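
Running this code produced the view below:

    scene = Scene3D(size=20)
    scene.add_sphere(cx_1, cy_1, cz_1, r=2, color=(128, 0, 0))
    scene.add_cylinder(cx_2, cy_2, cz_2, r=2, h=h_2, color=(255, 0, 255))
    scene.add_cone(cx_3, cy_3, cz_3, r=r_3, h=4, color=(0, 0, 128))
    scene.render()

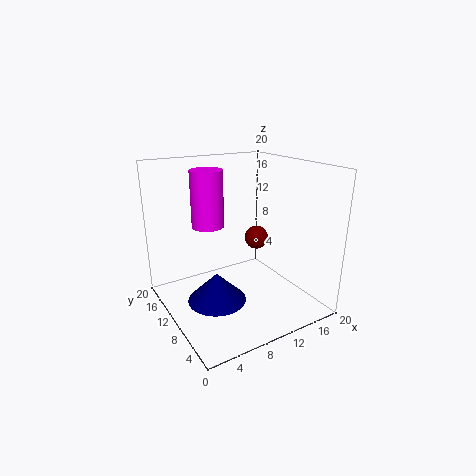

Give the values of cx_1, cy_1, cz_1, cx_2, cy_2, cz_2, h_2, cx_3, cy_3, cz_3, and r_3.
cx_1 = 18; cy_1 = 17; cz_1 = 6; cx_2 = 5; cy_2 = 9; cz_2 = 13; h_2 = 7; cx_3 = 6; cy_3 = 9; cz_3 = 2; r_3 = 4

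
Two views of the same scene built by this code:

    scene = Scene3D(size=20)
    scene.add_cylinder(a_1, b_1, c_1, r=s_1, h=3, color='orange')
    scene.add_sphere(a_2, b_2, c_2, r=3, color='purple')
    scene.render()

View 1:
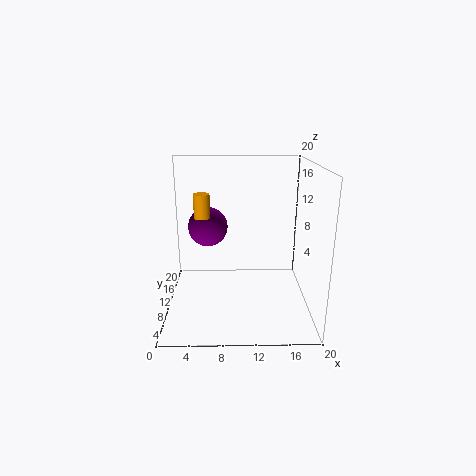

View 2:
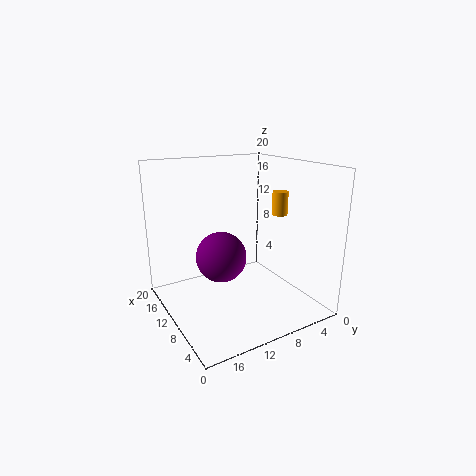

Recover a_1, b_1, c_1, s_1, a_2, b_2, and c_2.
a_1 = 5.5, b_1 = 6.5, c_1 = 14, s_1 = 1, a_2 = 5.5, b_2 = 15, c_2 = 10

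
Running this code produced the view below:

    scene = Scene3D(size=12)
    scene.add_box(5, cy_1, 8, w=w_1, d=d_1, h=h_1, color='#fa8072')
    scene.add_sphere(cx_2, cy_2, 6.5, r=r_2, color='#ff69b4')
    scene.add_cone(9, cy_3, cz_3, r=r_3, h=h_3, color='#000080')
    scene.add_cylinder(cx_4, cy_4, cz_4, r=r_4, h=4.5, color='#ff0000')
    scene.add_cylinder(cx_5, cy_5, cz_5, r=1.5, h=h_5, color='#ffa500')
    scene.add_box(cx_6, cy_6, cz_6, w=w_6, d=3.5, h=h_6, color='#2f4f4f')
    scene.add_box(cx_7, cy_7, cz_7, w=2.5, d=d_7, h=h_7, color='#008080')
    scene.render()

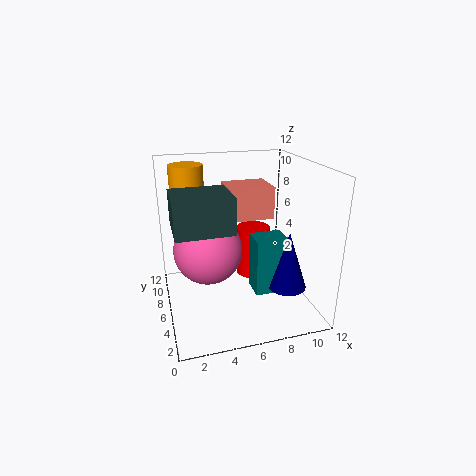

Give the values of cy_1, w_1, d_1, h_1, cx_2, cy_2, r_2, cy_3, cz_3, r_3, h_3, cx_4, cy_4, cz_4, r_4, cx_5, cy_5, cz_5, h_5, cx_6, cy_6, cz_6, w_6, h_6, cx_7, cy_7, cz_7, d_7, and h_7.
cy_1 = 4.5; w_1 = 3.5; d_1 = 3; h_1 = 2.5; cx_2 = 3; cy_2 = 3.5; r_2 = 2.5; cy_3 = 2.5; cz_3 = 3; r_3 = 1.5; h_3 = 4.5; cx_4 = 8; cy_4 = 8; cz_4 = 1.5; r_4 = 1.5; cx_5 = 2.5; cy_5 = 10; cz_5 = 8; h_5 = 3.5; cx_6 = 0.5; cy_6 = 1; cz_6 = 8.5; w_6 = 4; h_6 = 2.5; cx_7 = 6.5; cy_7 = 2.5; cz_7 = 2.5; d_7 = 2; h_7 = 4.5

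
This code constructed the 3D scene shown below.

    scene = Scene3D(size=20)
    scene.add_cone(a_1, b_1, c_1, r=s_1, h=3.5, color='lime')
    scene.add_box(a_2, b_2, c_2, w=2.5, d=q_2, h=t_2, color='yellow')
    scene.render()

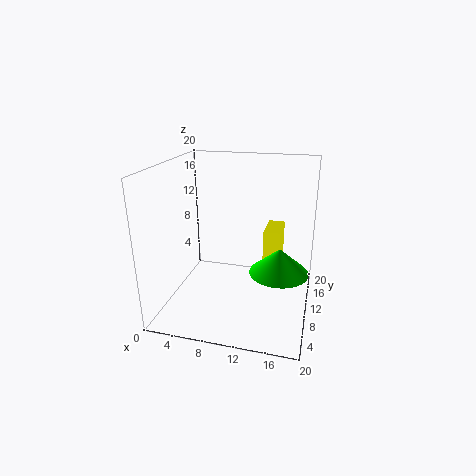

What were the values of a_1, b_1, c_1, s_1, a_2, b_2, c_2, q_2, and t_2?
a_1 = 16; b_1 = 9; c_1 = 6; s_1 = 4; a_2 = 13; b_2 = 13; c_2 = 2; q_2 = 5; t_2 = 8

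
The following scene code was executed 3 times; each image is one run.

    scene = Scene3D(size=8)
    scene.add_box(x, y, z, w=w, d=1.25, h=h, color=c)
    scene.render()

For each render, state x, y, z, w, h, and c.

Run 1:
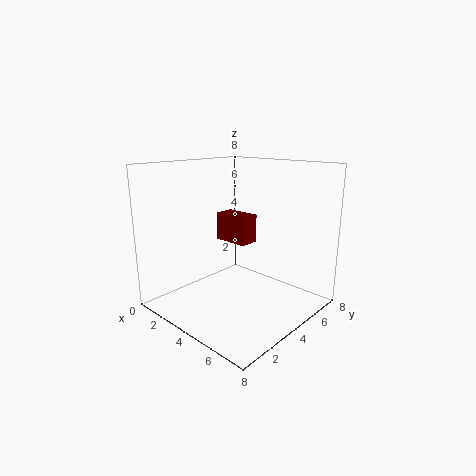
x = 1, y = 5.25, z = 3, w = 2.25, h = 1.75, c = 'maroon'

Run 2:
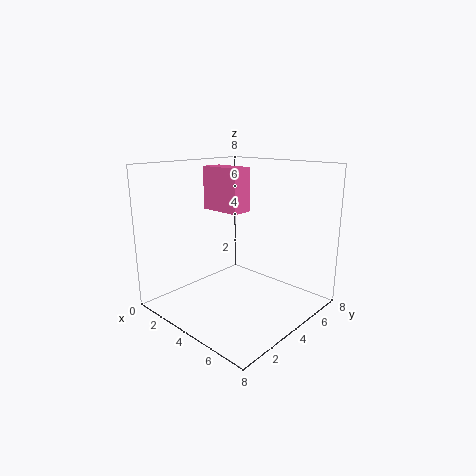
x = 1.25, y = 4, z = 5.25, w = 2.5, h = 2.5, c = 'hotpink'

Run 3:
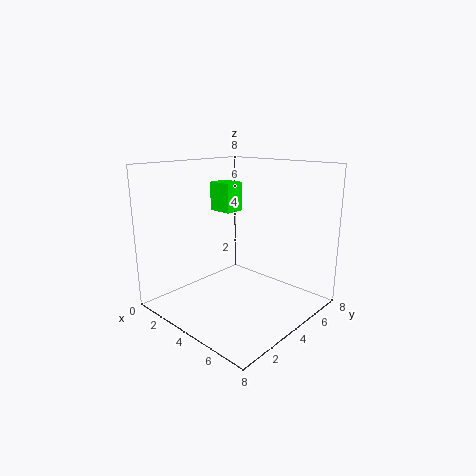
x = 1, y = 4.75, z = 5, w = 1.5, h = 1.75, c = 'lime'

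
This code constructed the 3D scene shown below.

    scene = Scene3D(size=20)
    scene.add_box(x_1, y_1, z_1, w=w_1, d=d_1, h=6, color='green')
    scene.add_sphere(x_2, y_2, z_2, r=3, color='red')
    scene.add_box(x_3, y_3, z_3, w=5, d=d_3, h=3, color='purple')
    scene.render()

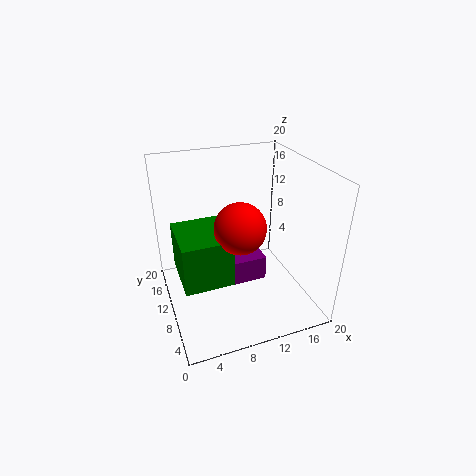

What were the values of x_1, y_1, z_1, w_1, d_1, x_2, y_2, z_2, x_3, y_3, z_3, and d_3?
x_1 = 1; y_1 = 3; z_1 = 8; w_1 = 6; d_1 = 7; x_2 = 8; y_2 = 4; z_2 = 15; x_3 = 6; y_3 = 3; z_3 = 8; d_3 = 4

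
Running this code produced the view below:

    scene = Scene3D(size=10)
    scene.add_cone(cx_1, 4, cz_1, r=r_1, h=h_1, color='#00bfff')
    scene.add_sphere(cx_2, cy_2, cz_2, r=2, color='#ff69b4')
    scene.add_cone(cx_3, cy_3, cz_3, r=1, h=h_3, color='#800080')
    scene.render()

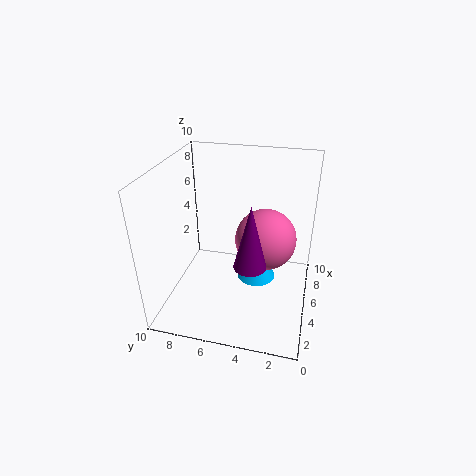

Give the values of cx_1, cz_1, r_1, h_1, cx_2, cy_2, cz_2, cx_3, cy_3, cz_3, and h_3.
cx_1 = 7
cz_1 = 0.5
r_1 = 1.5
h_1 = 2
cx_2 = 4.5
cy_2 = 3
cz_2 = 5.5
cx_3 = 2
cy_3 = 3.5
cz_3 = 5
h_3 = 4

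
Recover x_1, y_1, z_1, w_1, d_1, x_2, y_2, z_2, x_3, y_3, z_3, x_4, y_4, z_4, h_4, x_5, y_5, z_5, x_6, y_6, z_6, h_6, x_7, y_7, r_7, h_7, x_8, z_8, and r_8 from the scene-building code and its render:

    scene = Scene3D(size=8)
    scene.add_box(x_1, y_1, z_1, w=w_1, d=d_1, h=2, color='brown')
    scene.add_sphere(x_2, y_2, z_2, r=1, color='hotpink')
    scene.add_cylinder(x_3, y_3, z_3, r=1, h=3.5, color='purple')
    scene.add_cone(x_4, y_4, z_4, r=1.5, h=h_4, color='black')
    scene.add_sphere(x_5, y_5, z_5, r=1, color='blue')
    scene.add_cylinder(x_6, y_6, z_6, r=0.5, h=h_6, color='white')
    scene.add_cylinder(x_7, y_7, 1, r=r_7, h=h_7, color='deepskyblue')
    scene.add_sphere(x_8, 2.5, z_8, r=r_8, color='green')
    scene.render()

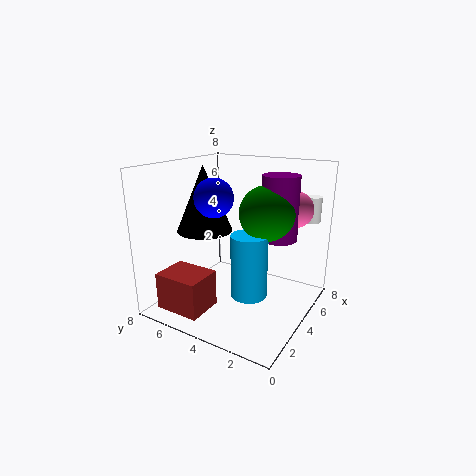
x_1 = 0.5
y_1 = 4.5
z_1 = 0.5
w_1 = 2
d_1 = 2.5
x_2 = 6
y_2 = 1.5
z_2 = 5.5
x_3 = 5
y_3 = 2
z_3 = 4
x_4 = 3
y_4 = 5.5
z_4 = 4.5
h_4 = 3.5
x_5 = 2.5
y_5 = 4.5
z_5 = 6.5
x_6 = 7.5
y_6 = 1
z_6 = 4.5
h_6 = 1.5
x_7 = 3.5
y_7 = 3
r_7 = 1
h_7 = 3.5
x_8 = 4.5
z_8 = 5.5
r_8 = 1.5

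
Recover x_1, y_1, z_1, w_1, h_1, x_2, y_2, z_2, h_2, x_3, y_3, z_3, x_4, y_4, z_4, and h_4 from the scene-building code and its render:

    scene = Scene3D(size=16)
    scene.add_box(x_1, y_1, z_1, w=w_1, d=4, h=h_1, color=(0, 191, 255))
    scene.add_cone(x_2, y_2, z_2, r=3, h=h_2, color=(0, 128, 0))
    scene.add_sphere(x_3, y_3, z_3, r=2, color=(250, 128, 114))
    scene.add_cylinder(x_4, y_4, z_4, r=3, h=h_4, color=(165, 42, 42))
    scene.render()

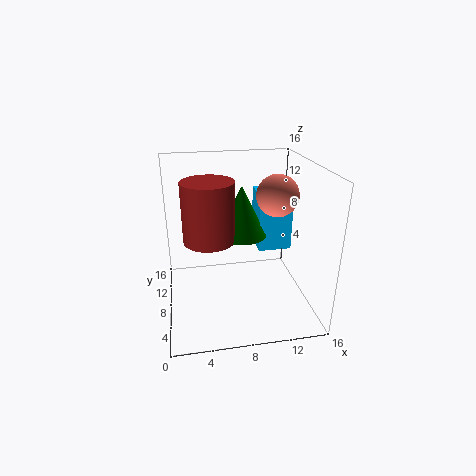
x_1 = 11; y_1 = 10; z_1 = 5; w_1 = 4; h_1 = 7; x_2 = 9; y_2 = 11; z_2 = 7; h_2 = 6; x_3 = 11; y_3 = 4; z_3 = 14; x_4 = 5; y_4 = 10; z_4 = 7; h_4 = 7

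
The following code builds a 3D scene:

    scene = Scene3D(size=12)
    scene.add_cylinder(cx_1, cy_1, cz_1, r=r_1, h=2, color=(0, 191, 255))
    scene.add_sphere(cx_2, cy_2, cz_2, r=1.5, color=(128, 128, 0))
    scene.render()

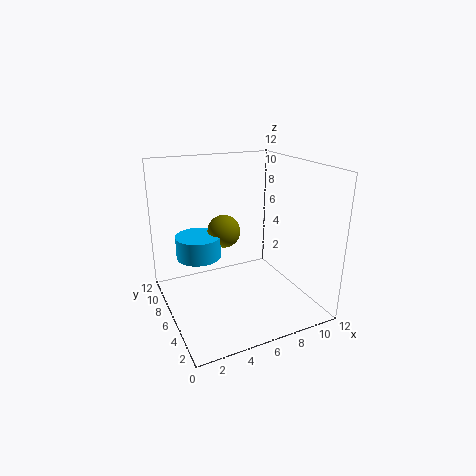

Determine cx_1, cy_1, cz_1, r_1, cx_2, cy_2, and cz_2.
cx_1 = 3.5; cy_1 = 9; cz_1 = 3.5; r_1 = 2; cx_2 = 6; cy_2 = 9; cz_2 = 5.5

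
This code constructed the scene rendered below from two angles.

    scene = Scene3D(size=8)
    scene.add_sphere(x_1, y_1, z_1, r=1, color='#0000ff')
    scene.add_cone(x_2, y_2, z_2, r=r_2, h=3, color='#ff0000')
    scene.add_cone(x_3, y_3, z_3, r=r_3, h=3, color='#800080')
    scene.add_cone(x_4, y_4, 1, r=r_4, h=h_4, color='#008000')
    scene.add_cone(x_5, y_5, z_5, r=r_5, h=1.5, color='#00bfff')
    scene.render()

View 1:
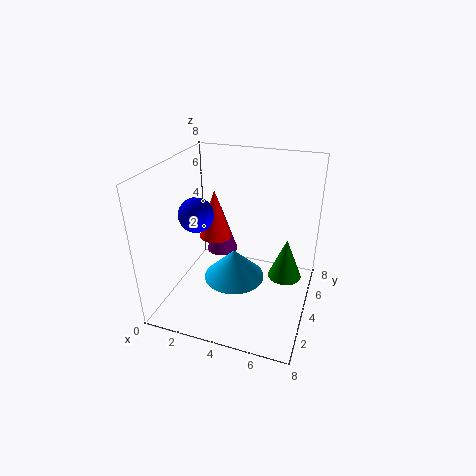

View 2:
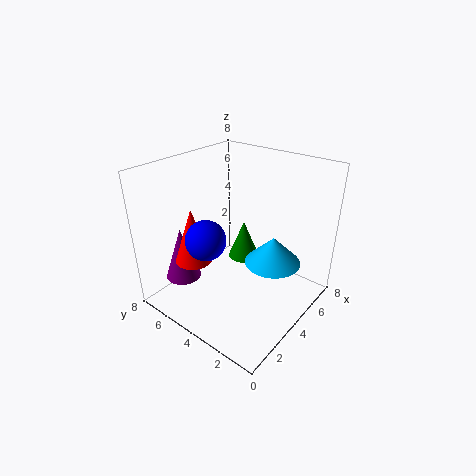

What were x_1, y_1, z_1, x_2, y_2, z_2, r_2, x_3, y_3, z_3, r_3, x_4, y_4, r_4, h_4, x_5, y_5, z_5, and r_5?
x_1 = 1.5, y_1 = 4, z_1 = 5, x_2 = 2, y_2 = 5.5, z_2 = 3, r_2 = 1, x_3 = 2, y_3 = 6.5, z_3 = 1.5, r_3 = 1, x_4 = 6.5, y_4 = 5.5, r_4 = 1, h_4 = 2.5, x_5 = 4.5, y_5 = 2, z_5 = 3, r_5 = 1.5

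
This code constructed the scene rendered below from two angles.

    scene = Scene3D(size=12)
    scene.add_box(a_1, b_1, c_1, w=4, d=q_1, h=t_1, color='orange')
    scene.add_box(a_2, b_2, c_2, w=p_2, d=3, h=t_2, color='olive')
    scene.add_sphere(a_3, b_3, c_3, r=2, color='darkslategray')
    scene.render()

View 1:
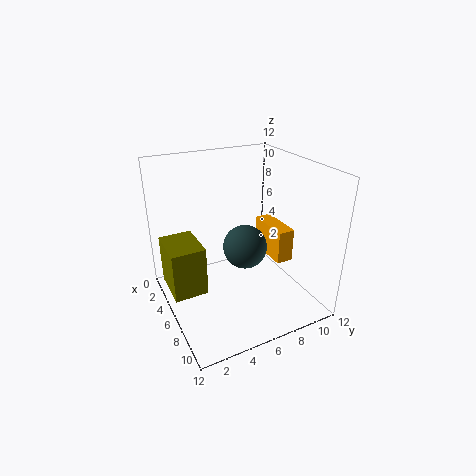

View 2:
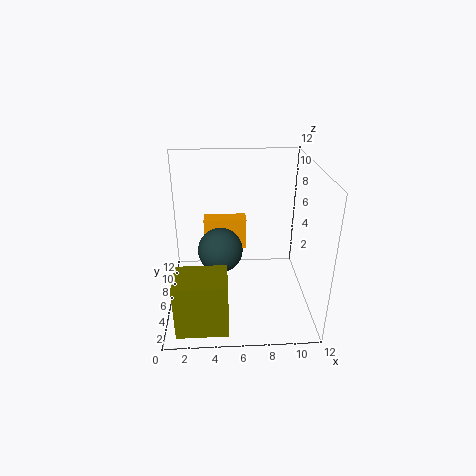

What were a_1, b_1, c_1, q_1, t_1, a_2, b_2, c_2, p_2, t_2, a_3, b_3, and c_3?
a_1 = 3; b_1 = 9.5; c_1 = 3; q_1 = 1.5; t_1 = 3; a_2 = 1; b_2 = 0.5; c_2 = 0.5; p_2 = 4; t_2 = 4.5; a_3 = 4.5; b_3 = 7.5; c_3 = 4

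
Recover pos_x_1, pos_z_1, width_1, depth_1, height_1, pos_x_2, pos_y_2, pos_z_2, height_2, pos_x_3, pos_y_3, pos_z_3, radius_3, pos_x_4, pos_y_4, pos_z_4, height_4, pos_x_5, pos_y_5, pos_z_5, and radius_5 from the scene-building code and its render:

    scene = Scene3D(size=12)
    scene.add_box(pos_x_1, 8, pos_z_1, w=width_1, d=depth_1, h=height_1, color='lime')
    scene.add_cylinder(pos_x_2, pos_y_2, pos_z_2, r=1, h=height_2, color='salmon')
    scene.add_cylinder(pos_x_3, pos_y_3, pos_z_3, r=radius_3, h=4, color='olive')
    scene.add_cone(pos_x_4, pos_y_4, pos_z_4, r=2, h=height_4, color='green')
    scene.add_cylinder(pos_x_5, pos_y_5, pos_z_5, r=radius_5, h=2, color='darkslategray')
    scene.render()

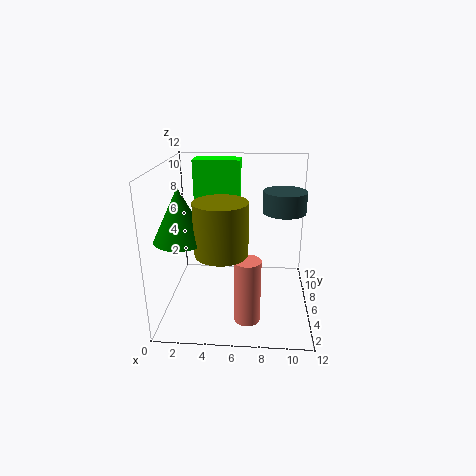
pos_x_1 = 2
pos_z_1 = 7
width_1 = 4
depth_1 = 2
height_1 = 5
pos_x_2 = 7
pos_y_2 = 2
pos_z_2 = 1
height_2 = 5
pos_x_3 = 5
pos_y_3 = 3
pos_z_3 = 6
radius_3 = 2
pos_x_4 = 2
pos_y_4 = 3
pos_z_4 = 7
height_4 = 4
pos_x_5 = 10
pos_y_5 = 10
pos_z_5 = 7
radius_5 = 2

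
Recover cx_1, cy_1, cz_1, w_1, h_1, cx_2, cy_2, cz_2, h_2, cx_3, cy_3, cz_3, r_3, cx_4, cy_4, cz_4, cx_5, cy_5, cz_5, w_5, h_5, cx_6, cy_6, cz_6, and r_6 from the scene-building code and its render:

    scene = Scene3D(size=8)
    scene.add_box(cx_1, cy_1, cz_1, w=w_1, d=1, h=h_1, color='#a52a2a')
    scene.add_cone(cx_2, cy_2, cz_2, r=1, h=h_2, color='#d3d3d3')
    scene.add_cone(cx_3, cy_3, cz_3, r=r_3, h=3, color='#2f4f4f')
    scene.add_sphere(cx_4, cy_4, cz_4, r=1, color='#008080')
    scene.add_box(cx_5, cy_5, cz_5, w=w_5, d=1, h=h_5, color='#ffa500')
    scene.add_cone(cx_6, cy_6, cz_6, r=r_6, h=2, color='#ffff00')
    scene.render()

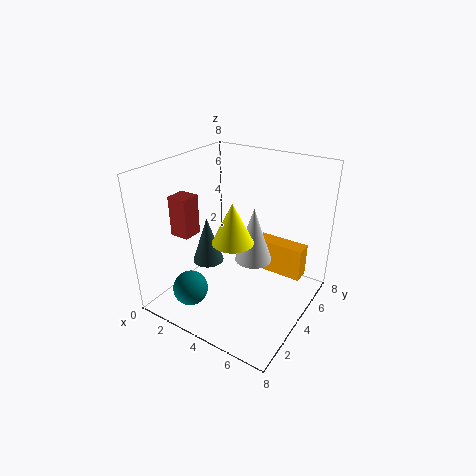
cx_1 = 2, cy_1 = 1, cz_1 = 5, w_1 = 1, h_1 = 2, cx_2 = 5, cy_2 = 4, cz_2 = 3, h_2 = 3, cx_3 = 1, cy_3 = 5, cz_3 = 1, r_3 = 1, cx_4 = 2, cy_4 = 2, cz_4 = 1, cx_5 = 4, cy_5 = 6, cz_5 = 1, w_5 = 3, h_5 = 2, cx_6 = 5, cy_6 = 2, cz_6 = 5, r_6 = 1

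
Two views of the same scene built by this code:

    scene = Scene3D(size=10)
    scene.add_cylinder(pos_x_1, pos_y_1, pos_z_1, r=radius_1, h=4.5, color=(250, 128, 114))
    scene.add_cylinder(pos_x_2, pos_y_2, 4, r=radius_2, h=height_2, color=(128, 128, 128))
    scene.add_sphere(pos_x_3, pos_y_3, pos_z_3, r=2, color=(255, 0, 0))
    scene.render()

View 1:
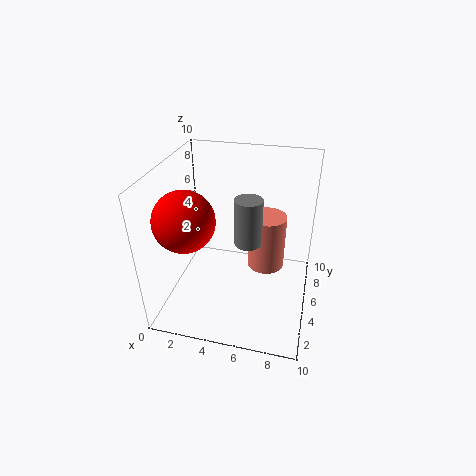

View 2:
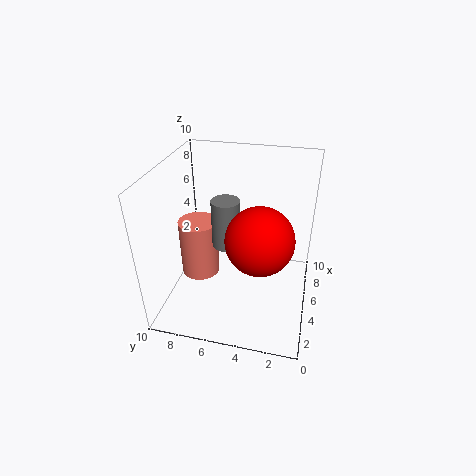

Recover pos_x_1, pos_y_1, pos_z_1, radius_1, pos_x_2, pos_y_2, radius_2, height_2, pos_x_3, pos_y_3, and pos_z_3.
pos_x_1 = 6.5
pos_y_1 = 8.5
pos_z_1 = 0.5
radius_1 = 1.5
pos_x_2 = 5.5
pos_y_2 = 6
radius_2 = 1
height_2 = 3.5
pos_x_3 = 2
pos_y_3 = 3
pos_z_3 = 7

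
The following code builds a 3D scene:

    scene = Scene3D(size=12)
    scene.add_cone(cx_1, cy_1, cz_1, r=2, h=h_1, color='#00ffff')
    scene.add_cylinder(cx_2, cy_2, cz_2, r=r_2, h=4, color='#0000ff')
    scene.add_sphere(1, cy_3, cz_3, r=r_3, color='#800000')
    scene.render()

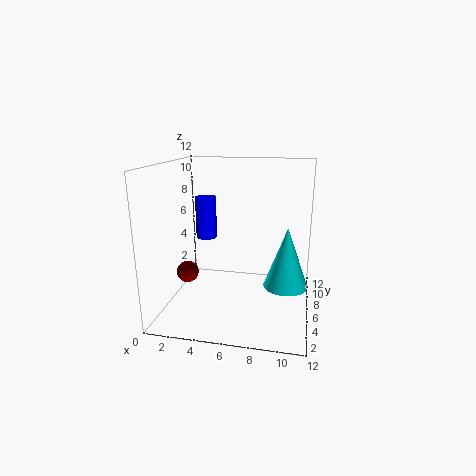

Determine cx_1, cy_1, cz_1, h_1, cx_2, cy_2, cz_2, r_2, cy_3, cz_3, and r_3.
cx_1 = 10
cy_1 = 8
cz_1 = 1
h_1 = 5.5
cx_2 = 2
cy_2 = 10
cz_2 = 4.5
r_2 = 1
cy_3 = 7
cz_3 = 2
r_3 = 1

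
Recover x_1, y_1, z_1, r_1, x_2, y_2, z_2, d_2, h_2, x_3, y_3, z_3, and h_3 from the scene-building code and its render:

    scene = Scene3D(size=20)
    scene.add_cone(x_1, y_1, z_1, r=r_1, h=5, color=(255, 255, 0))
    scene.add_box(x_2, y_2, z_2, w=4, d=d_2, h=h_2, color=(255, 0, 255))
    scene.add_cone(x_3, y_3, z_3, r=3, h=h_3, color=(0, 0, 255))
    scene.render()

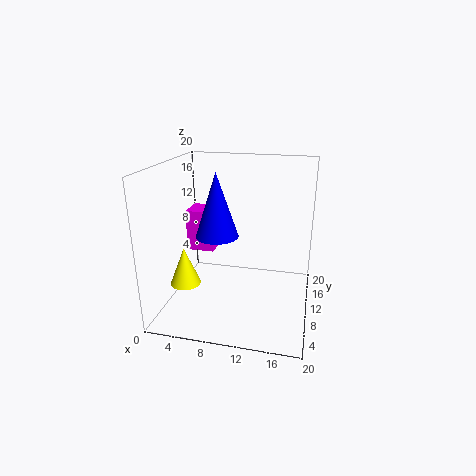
x_1 = 4; y_1 = 5; z_1 = 5; r_1 = 2; x_2 = 2; y_2 = 11; z_2 = 7; d_2 = 4; h_2 = 6; x_3 = 7; y_3 = 10; z_3 = 10; h_3 = 9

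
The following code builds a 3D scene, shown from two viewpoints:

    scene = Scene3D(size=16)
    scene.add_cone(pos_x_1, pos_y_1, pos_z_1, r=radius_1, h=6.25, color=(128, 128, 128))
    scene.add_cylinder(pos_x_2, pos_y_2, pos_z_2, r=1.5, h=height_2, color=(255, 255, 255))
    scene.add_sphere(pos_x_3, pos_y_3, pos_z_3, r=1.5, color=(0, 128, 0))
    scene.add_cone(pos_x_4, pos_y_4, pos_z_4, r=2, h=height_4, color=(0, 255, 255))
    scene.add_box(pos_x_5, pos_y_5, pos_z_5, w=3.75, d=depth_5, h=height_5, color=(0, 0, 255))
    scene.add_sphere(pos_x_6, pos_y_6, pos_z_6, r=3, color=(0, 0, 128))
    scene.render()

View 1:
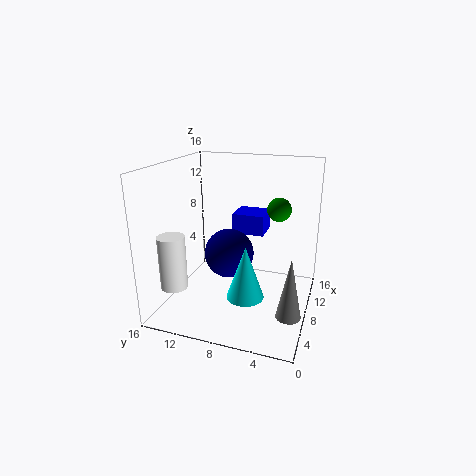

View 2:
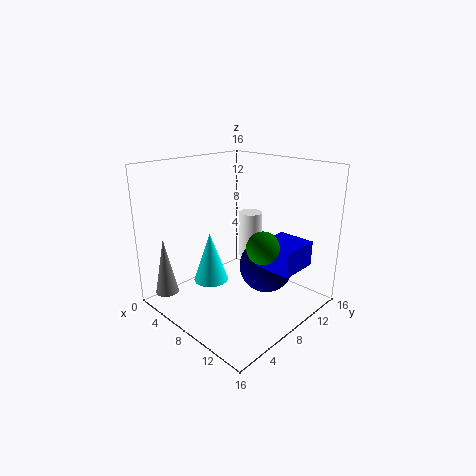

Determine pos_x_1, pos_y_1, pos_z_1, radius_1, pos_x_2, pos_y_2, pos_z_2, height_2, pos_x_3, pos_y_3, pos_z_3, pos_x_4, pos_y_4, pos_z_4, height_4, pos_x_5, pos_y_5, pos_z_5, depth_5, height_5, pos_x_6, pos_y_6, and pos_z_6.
pos_x_1 = 3.5; pos_y_1 = 1.25; pos_z_1 = 2.25; radius_1 = 1.25; pos_x_2 = 4.25; pos_y_2 = 14.25; pos_z_2 = 2.75; height_2 = 6; pos_x_3 = 14.25; pos_y_3 = 4.75; pos_z_3 = 9.75; pos_x_4 = 5.25; pos_y_4 = 6.25; pos_z_4 = 2.5; height_4 = 5.75; pos_x_5 = 12.25; pos_y_5 = 6.25; pos_z_5 = 6.75; depth_5 = 4; height_5 = 2.5; pos_x_6 = 10.5; pos_y_6 = 10; pos_z_6 = 4.75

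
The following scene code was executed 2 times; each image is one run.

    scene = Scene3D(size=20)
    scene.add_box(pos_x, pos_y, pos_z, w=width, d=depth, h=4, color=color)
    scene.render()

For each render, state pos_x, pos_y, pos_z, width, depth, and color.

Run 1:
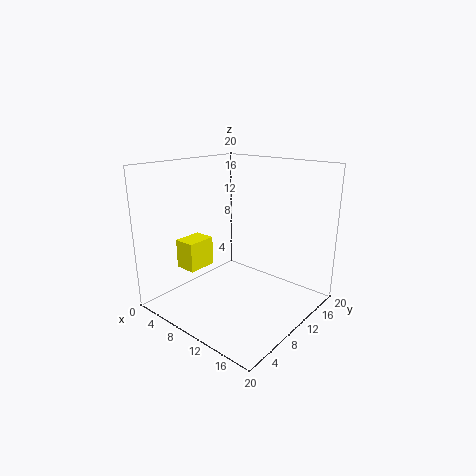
pos_x = 4, pos_y = 4, pos_z = 6, width = 3, depth = 4, color = 'yellow'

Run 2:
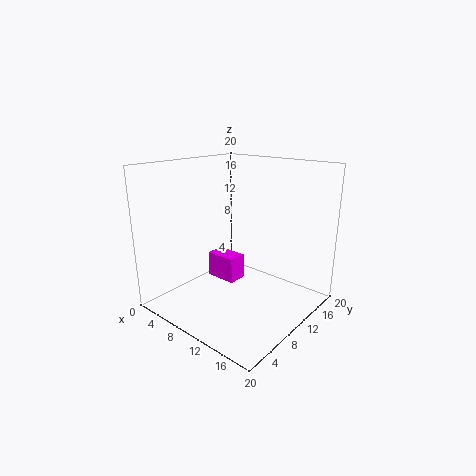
pos_x = 2, pos_y = 12, pos_z = 1, width = 5, depth = 3, color = 'magenta'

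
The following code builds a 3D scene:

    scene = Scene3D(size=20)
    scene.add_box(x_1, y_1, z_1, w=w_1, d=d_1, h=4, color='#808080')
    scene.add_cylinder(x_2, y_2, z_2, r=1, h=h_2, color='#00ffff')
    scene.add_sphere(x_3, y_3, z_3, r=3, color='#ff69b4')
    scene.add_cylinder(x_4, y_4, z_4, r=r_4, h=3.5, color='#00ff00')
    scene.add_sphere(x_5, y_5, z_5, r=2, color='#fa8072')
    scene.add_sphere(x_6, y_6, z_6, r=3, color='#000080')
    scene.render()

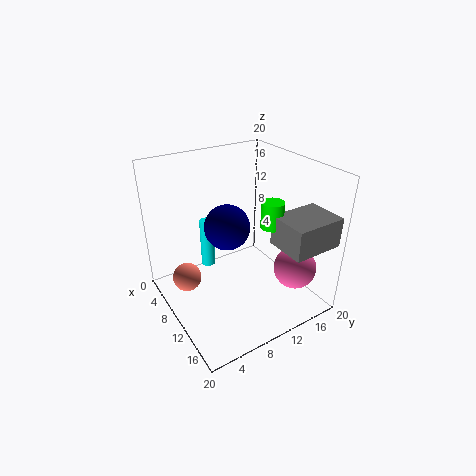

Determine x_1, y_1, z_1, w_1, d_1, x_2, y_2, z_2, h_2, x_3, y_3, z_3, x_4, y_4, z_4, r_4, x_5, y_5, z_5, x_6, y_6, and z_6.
x_1 = 14, y_1 = 12.5, z_1 = 10.5, w_1 = 5.5, d_1 = 7, x_2 = 6.5, y_2 = 7, z_2 = 5, h_2 = 7, x_3 = 15, y_3 = 16.5, z_3 = 5.5, x_4 = 13.5, y_4 = 13, z_4 = 12.5, r_4 = 1.5, x_5 = 7.5, y_5 = 3, z_5 = 4.5, x_6 = 10.5, y_6 = 8, z_6 = 12.5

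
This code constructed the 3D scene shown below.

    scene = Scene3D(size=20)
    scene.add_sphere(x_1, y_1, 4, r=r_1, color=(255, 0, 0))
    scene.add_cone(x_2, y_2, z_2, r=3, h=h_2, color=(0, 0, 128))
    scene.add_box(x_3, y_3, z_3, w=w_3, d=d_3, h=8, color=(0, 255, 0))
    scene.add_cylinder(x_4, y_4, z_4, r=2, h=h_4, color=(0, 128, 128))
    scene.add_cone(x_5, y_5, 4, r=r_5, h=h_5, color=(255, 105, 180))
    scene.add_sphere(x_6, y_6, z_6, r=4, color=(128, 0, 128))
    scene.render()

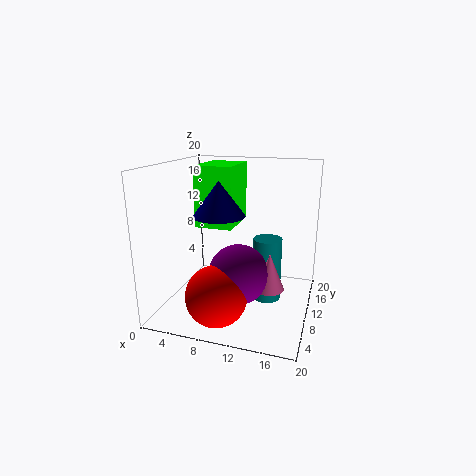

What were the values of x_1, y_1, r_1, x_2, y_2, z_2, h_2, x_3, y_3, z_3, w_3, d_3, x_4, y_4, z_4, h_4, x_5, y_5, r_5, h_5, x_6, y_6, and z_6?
x_1 = 9
y_1 = 4
r_1 = 4
x_2 = 10
y_2 = 3
z_2 = 15
h_2 = 4
x_3 = 5
y_3 = 7
z_3 = 12
w_3 = 5
d_3 = 7
x_4 = 14
y_4 = 11
z_4 = 1
h_4 = 9
x_5 = 15
y_5 = 8
r_5 = 2
h_5 = 5
x_6 = 11
y_6 = 7
z_6 = 6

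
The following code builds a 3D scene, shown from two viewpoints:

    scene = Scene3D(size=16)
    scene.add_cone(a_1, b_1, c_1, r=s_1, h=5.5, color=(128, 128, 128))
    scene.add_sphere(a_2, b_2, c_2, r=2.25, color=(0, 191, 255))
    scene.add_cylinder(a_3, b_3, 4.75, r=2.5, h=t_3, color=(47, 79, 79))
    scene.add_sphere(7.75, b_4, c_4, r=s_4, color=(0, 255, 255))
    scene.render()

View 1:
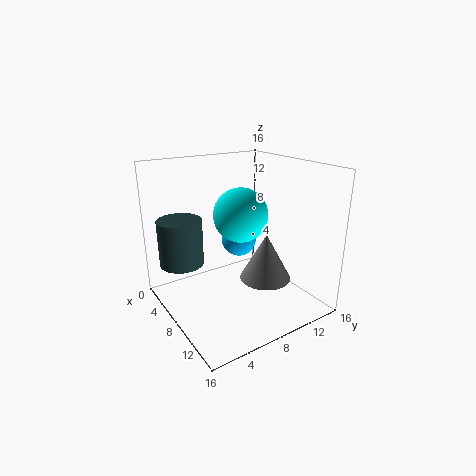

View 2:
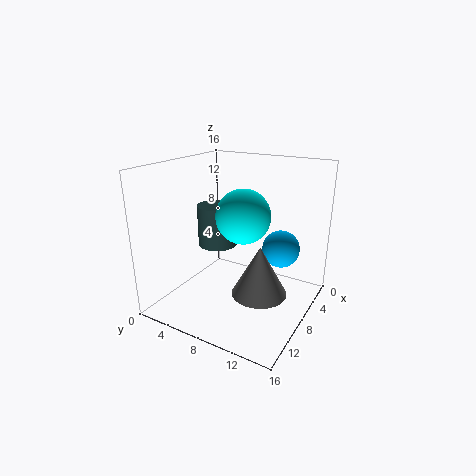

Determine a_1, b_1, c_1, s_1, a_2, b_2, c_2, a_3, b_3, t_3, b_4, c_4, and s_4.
a_1 = 9; b_1 = 11.25; c_1 = 2.5; s_1 = 3; a_2 = 3.25; b_2 = 11.25; c_2 = 5.5; a_3 = 4.25; b_3 = 2.75; t_3 = 5.25; b_4 = 8.5; c_4 = 10.5; s_4 = 3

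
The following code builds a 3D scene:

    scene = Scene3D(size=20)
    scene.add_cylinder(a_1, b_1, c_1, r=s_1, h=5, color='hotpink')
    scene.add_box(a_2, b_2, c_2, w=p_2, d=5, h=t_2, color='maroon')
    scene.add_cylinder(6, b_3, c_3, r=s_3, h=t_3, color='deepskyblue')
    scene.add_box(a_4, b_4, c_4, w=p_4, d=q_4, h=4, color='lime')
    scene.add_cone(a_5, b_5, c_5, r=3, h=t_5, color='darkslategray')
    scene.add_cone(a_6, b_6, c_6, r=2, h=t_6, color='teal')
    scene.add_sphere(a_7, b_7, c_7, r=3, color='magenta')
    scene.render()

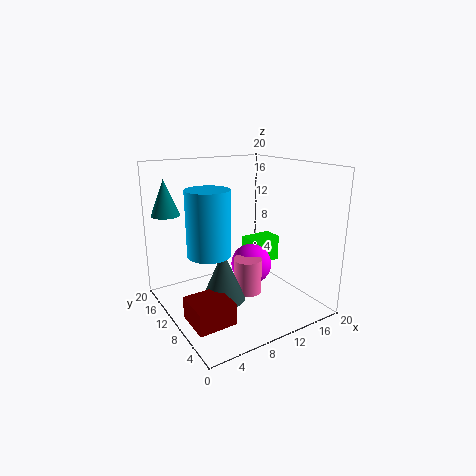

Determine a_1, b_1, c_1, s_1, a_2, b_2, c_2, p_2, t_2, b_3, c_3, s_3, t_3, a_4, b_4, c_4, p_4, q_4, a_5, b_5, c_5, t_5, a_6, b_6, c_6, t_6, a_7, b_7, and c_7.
a_1 = 11, b_1 = 9, c_1 = 2, s_1 = 2, a_2 = 1, b_2 = 4, c_2 = 1, p_2 = 5, t_2 = 3, b_3 = 11, c_3 = 8, s_3 = 3, t_3 = 9, a_4 = 14, b_4 = 12, c_4 = 4, p_4 = 5, q_4 = 3, a_5 = 7, b_5 = 9, c_5 = 2, t_5 = 7, a_6 = 2, b_6 = 16, c_6 = 13, t_6 = 5, a_7 = 13, b_7 = 11, c_7 = 5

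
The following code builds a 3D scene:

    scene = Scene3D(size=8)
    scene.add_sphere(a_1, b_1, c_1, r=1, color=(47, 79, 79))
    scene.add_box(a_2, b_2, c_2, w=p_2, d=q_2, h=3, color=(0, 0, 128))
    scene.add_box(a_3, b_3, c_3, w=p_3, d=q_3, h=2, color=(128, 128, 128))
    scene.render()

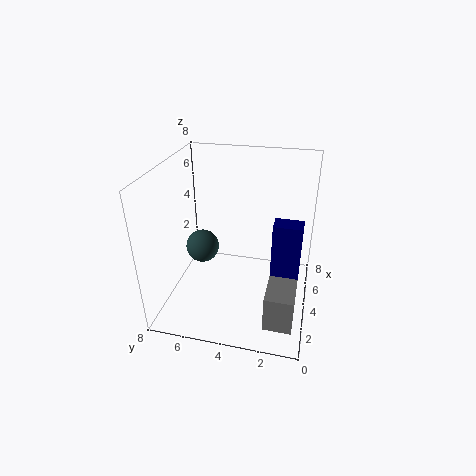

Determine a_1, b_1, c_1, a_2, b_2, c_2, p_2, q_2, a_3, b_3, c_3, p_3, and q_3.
a_1 = 5, b_1 = 6.5, c_1 = 2.5, a_2 = 3, b_2 = 0.5, c_2 = 2.5, p_2 = 1, q_2 = 1.5, a_3 = 1, b_3 = 0.5, c_3 = 0.5, p_3 = 2.5, q_3 = 1.5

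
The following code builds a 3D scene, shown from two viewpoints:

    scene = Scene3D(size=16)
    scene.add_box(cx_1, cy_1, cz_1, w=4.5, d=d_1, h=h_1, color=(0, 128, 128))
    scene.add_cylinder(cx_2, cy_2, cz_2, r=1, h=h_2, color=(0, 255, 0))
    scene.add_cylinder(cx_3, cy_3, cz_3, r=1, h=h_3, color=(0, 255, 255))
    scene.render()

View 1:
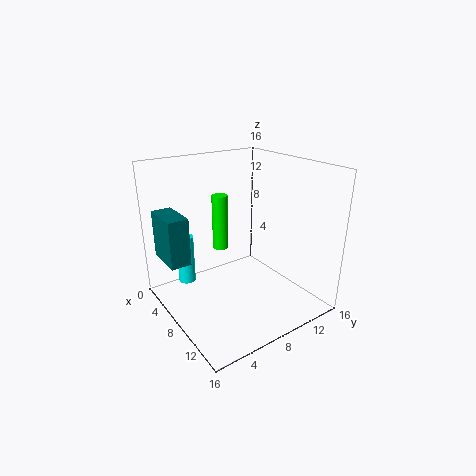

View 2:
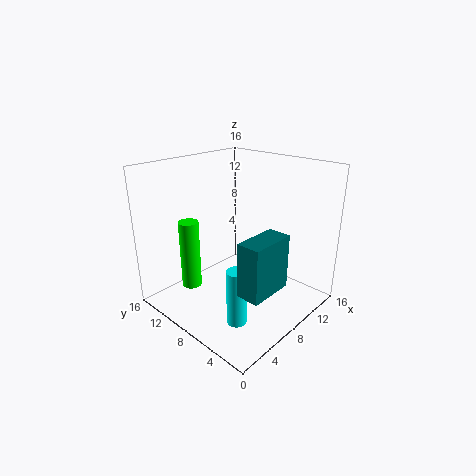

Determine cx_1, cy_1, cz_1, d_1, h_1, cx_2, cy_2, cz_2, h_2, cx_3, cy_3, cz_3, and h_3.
cx_1 = 2.25, cy_1 = 0.5, cz_1 = 5.75, d_1 = 2.25, h_1 = 5.25, cx_2 = 2.25, cy_2 = 9.25, cz_2 = 4.25, h_2 = 7, cx_3 = 3.25, cy_3 = 3.75, cz_3 = 1.75, h_3 = 5.75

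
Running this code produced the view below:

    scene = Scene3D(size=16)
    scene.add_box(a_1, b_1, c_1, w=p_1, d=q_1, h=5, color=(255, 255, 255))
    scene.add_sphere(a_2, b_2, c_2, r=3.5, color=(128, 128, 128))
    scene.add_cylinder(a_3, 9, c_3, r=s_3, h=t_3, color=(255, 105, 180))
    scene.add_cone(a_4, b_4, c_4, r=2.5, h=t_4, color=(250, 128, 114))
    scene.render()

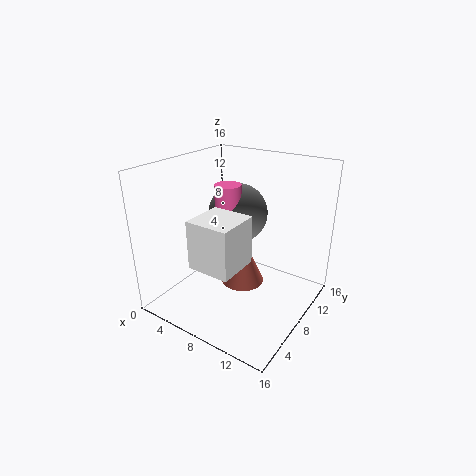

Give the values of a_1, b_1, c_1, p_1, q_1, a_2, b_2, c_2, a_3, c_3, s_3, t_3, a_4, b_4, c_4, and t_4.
a_1 = 6.5
b_1 = 1.5
c_1 = 7
p_1 = 4.5
q_1 = 4.5
a_2 = 6
b_2 = 11
c_2 = 9.5
a_3 = 6
c_3 = 7.5
s_3 = 1.5
t_3 = 6
a_4 = 8
b_4 = 9
c_4 = 2
t_4 = 5.5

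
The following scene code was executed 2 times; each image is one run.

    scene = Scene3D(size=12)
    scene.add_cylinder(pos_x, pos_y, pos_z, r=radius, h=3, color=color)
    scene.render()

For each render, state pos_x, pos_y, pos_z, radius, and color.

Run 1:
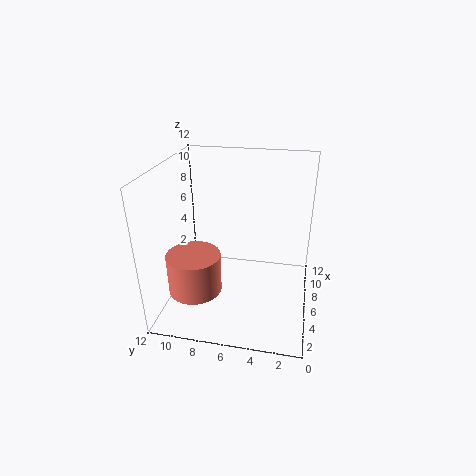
pos_x = 2
pos_y = 8.5
pos_z = 3.5
radius = 2
color = 'salmon'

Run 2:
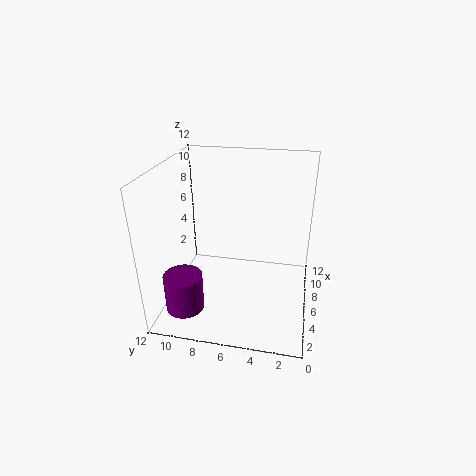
pos_x = 2
pos_y = 9.5
pos_z = 1.5
radius = 1.5
color = 'purple'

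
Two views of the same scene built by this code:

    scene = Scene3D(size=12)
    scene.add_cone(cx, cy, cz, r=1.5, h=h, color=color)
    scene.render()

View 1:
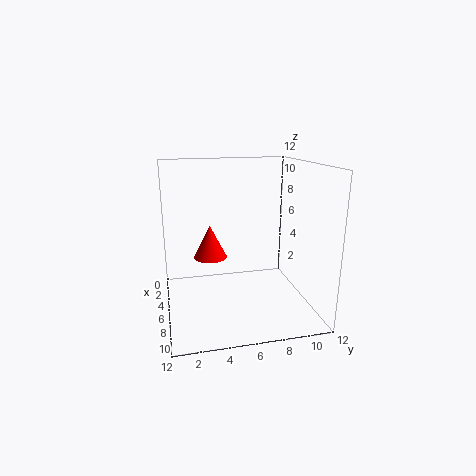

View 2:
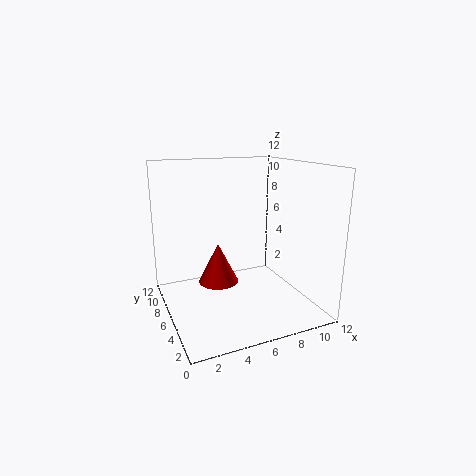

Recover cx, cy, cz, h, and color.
cx = 3.5, cy = 4, cz = 3.5, h = 3, color = 'red'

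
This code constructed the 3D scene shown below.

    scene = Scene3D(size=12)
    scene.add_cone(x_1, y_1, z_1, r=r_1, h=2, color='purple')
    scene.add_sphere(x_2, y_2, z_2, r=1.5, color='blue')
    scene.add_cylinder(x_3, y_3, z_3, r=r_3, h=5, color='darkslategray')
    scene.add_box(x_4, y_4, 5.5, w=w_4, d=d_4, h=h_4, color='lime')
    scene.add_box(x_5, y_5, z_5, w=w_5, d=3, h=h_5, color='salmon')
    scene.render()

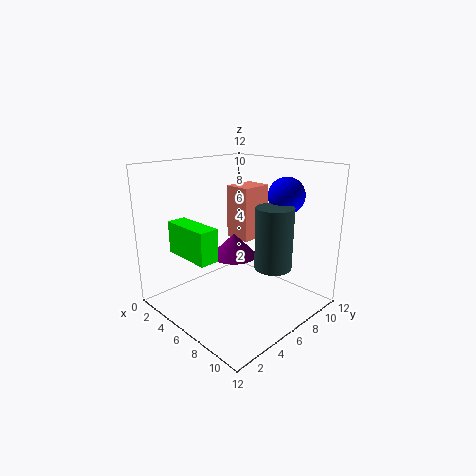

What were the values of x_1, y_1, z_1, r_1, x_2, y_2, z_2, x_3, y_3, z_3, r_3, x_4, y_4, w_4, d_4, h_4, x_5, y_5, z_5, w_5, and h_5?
x_1 = 5, y_1 = 6.5, z_1 = 4, r_1 = 2, x_2 = 8.5, y_2 = 9, z_2 = 9.5, x_3 = 9, y_3 = 7, z_3 = 4, r_3 = 1.5, x_4 = 3.5, y_4 = 1, w_4 = 4, d_4 = 1.5, h_4 = 2.5, x_5 = 2, y_5 = 8.5, z_5 = 4.5, w_5 = 2.5, h_5 = 5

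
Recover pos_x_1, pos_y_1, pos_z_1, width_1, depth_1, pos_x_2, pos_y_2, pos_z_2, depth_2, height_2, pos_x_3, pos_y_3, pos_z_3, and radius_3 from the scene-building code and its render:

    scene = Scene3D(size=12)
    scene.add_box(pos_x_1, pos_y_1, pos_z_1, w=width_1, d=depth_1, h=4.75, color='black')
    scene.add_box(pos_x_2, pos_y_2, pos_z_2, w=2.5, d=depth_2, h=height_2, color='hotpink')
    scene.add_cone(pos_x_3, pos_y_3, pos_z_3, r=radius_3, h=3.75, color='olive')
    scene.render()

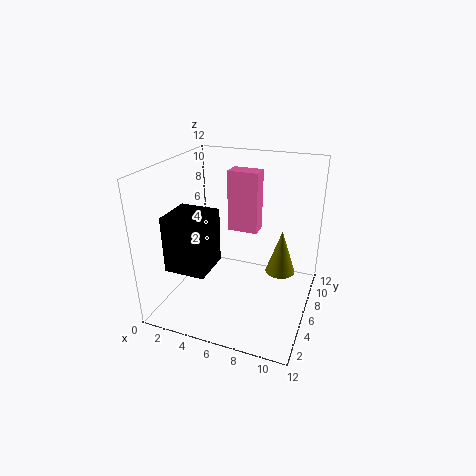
pos_x_1 = 0.75
pos_y_1 = 2.75
pos_z_1 = 3.5
width_1 = 3.5
depth_1 = 3.5
pos_x_2 = 5
pos_y_2 = 6.25
pos_z_2 = 6.5
depth_2 = 1.5
height_2 = 5
pos_x_3 = 9.5
pos_y_3 = 7
pos_z_3 = 3
radius_3 = 1.25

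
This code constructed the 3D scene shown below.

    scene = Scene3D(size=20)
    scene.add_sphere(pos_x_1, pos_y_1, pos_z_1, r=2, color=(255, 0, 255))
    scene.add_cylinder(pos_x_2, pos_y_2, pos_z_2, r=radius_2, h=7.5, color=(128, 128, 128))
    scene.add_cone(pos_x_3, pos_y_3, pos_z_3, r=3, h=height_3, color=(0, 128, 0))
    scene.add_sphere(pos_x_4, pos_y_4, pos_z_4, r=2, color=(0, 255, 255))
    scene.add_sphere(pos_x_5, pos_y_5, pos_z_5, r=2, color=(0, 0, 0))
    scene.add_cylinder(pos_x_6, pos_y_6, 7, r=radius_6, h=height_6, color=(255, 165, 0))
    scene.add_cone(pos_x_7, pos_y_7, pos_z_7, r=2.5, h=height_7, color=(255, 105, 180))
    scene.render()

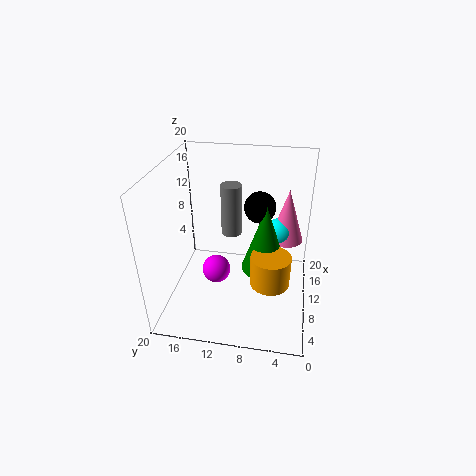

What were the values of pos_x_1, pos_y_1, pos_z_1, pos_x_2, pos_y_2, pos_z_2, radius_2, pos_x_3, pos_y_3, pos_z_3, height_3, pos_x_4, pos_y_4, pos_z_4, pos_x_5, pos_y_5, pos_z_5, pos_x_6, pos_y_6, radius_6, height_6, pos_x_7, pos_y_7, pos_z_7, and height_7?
pos_x_1 = 9, pos_y_1 = 13, pos_z_1 = 5, pos_x_2 = 13, pos_y_2 = 11.5, pos_z_2 = 9, radius_2 = 1.5, pos_x_3 = 7.5, pos_y_3 = 6, pos_z_3 = 7.5, height_3 = 9, pos_x_4 = 14.5, pos_y_4 = 4.5, pos_z_4 = 9, pos_x_5 = 9, pos_y_5 = 7, pos_z_5 = 15.5, pos_x_6 = 5, pos_y_6 = 5, radius_6 = 2.5, height_6 = 4, pos_x_7 = 15, pos_y_7 = 3.5, pos_z_7 = 7.5, height_7 = 8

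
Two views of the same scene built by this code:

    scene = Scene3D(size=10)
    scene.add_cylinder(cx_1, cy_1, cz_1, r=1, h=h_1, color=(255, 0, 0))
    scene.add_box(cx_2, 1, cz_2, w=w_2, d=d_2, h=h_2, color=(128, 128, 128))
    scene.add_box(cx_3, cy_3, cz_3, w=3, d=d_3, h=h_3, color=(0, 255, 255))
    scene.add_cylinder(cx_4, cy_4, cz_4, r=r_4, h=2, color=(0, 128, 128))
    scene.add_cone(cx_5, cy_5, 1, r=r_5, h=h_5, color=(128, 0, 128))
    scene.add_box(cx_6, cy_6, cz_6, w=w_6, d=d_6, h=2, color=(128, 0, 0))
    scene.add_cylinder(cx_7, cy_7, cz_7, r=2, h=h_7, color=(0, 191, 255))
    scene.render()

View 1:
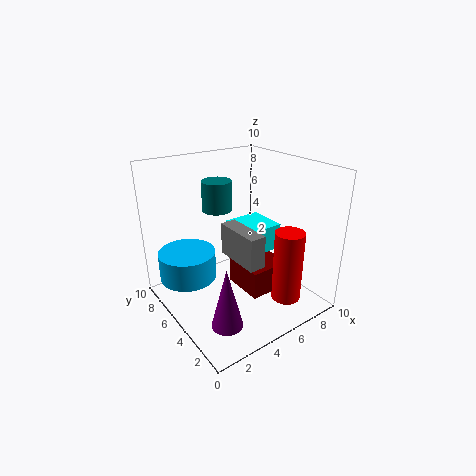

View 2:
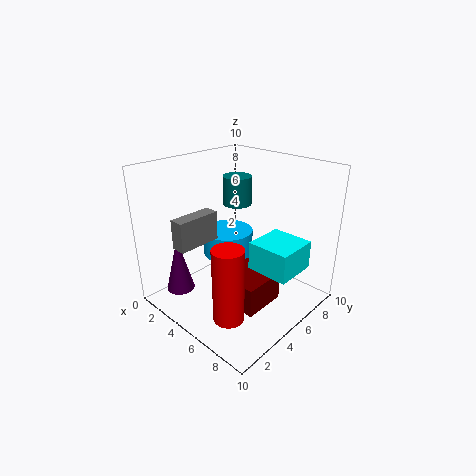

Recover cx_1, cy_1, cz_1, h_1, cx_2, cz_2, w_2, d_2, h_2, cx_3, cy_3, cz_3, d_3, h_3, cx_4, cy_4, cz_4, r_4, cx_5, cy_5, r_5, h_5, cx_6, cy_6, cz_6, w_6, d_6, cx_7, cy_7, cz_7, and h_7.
cx_1 = 7, cy_1 = 2, cz_1 = 1, h_1 = 5, cx_2 = 3, cz_2 = 5, w_2 = 1, d_2 = 3, h_2 = 2, cx_3 = 6, cy_3 = 5, cz_3 = 3, d_3 = 3, h_3 = 2, cx_4 = 4, cy_4 = 6, cz_4 = 7, r_4 = 1, cx_5 = 2, cy_5 = 2, r_5 = 1, h_5 = 4, cx_6 = 5, cy_6 = 3, cz_6 = 1, w_6 = 3, d_6 = 3, cx_7 = 2, cy_7 = 7, cz_7 = 2, h_7 = 2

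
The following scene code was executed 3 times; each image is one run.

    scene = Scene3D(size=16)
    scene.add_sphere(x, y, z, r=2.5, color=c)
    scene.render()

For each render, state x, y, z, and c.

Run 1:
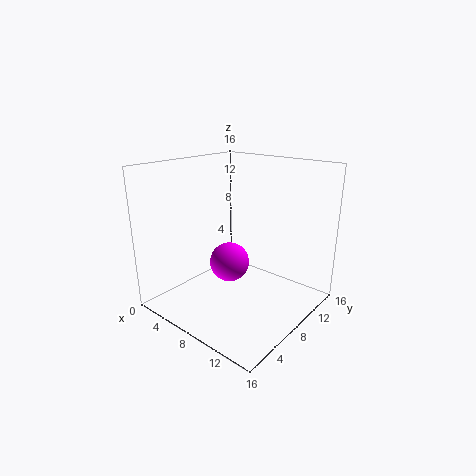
x = 4.5, y = 10.5, z = 3, c = 'magenta'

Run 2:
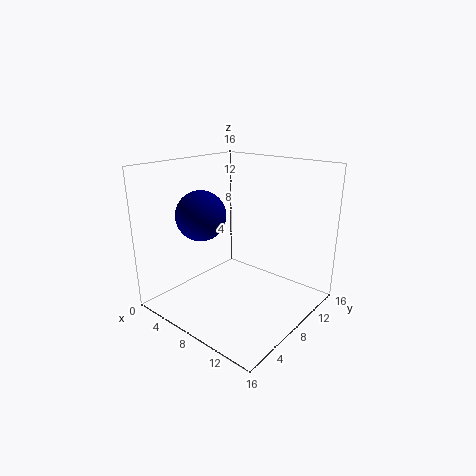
x = 7, y = 3.5, z = 11.5, c = 'navy'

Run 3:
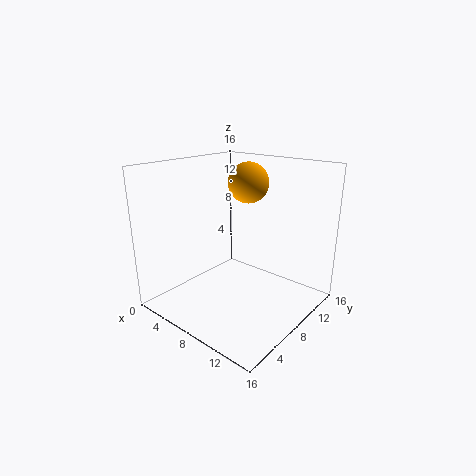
x = 5.5, y = 13, z = 13, c = 'orange'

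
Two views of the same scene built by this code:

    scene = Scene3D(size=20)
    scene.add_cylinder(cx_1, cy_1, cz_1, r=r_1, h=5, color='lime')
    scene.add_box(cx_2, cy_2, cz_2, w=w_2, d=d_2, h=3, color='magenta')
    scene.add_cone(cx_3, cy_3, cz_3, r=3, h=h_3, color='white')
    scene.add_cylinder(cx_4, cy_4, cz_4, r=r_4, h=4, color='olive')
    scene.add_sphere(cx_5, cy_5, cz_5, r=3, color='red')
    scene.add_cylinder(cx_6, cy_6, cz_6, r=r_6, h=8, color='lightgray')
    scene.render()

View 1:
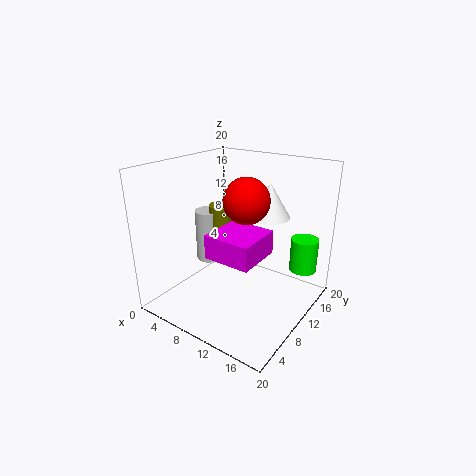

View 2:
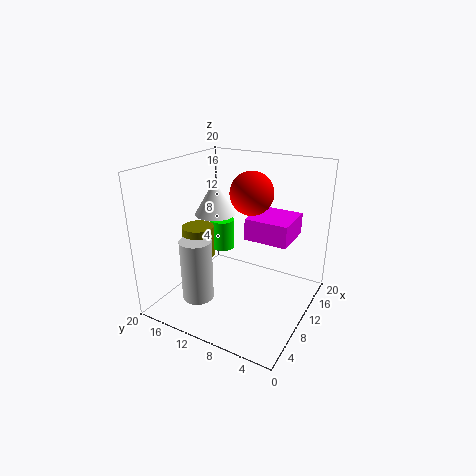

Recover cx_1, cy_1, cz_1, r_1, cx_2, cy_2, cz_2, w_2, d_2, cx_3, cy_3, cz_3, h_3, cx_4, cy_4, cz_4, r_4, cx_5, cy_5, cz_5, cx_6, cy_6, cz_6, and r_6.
cx_1 = 17, cy_1 = 17, cz_1 = 4, r_1 = 2, cx_2 = 10, cy_2 = 3, cz_2 = 10, w_2 = 6, d_2 = 6, cx_3 = 12, cy_3 = 15, cz_3 = 12, h_3 = 5, cx_4 = 5, cy_4 = 13, cz_4 = 9, r_4 = 2, cx_5 = 12, cy_5 = 9, cz_5 = 16, cx_6 = 3, cy_6 = 12, cz_6 = 4, r_6 = 2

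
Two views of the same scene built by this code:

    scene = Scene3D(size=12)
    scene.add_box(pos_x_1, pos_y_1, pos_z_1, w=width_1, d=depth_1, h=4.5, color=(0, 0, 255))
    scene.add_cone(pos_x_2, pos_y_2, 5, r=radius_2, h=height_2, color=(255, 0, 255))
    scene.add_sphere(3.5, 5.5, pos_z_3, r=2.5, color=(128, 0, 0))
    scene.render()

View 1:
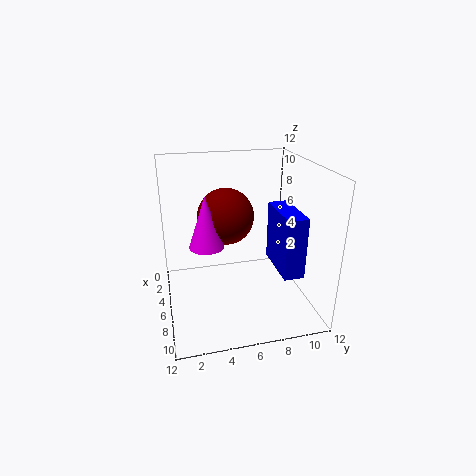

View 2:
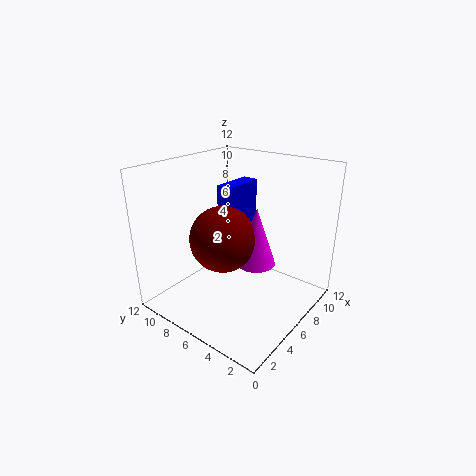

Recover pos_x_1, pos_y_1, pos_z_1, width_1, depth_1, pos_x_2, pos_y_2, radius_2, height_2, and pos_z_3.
pos_x_1 = 7.5, pos_y_1 = 8, pos_z_1 = 5, width_1 = 4, depth_1 = 1.5, pos_x_2 = 5, pos_y_2 = 3.5, radius_2 = 1.5, height_2 = 4.5, pos_z_3 = 7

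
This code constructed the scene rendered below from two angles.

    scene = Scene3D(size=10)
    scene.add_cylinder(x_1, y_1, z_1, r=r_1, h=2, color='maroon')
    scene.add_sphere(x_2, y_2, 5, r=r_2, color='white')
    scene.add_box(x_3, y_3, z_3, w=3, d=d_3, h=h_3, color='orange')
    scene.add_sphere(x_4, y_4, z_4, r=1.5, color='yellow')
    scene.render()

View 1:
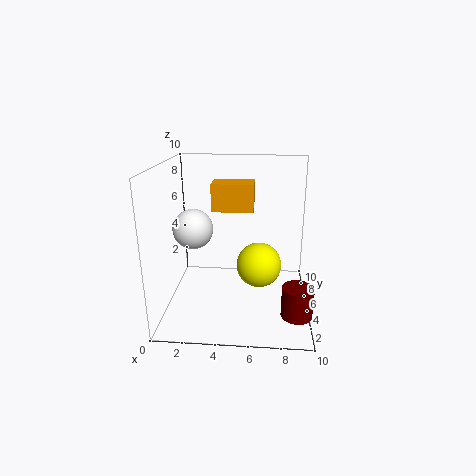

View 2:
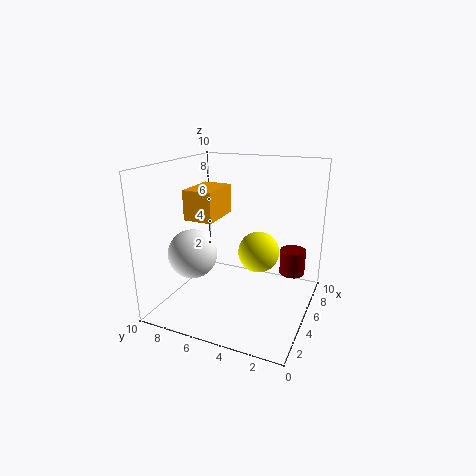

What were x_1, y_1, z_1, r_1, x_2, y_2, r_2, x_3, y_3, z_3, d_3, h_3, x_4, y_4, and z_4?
x_1 = 9; y_1 = 2; z_1 = 1; r_1 = 1; x_2 = 1.5; y_2 = 6.5; r_2 = 1.5; x_3 = 3; y_3 = 6; z_3 = 6.5; d_3 = 2; h_3 = 2; x_4 = 6.5; y_4 = 4; z_4 = 3.5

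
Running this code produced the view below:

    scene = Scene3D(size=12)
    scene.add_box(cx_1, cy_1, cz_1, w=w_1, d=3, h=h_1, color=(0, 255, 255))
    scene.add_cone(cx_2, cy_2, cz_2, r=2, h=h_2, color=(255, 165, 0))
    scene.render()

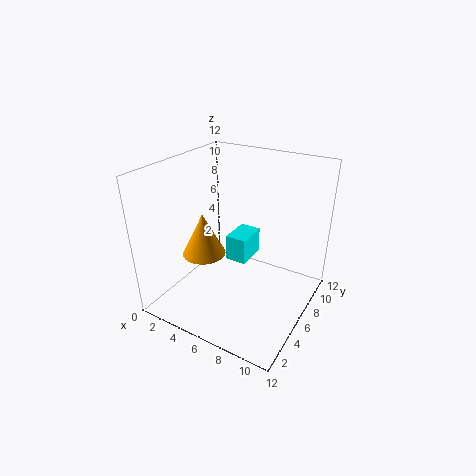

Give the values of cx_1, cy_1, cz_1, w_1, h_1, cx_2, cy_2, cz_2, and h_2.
cx_1 = 3.5; cy_1 = 8; cz_1 = 2; w_1 = 2; h_1 = 2.5; cx_2 = 2; cy_2 = 6.5; cz_2 = 3; h_2 = 4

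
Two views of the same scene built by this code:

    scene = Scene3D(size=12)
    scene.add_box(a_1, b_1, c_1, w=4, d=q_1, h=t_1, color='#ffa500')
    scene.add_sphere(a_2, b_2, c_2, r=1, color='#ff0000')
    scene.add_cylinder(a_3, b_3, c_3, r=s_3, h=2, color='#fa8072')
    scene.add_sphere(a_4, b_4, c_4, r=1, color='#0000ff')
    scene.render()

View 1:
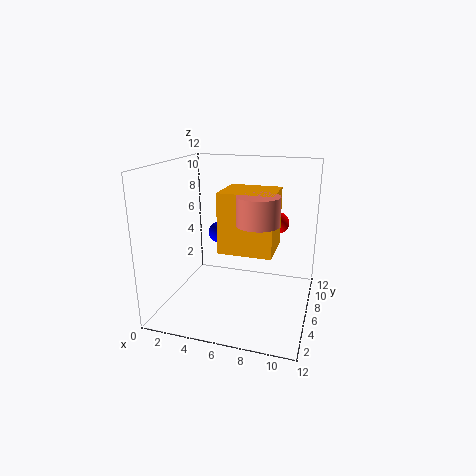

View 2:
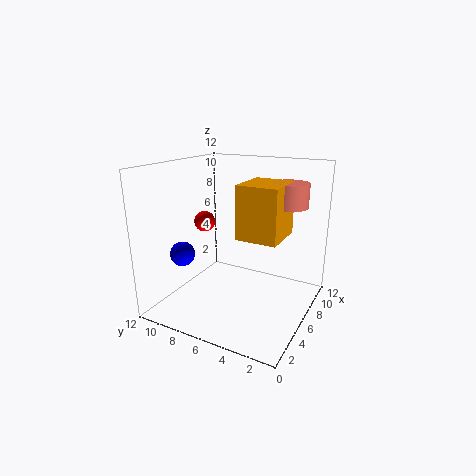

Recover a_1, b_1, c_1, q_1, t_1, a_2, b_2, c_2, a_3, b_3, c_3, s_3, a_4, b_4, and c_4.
a_1 = 5.5; b_1 = 2.5; c_1 = 6; q_1 = 3.5; t_1 = 4.5; a_2 = 8.5; b_2 = 11; c_2 = 6; a_3 = 8.5; b_3 = 2.5; c_3 = 8.5; s_3 = 1.5; a_4 = 3; b_4 = 9.5; c_4 = 5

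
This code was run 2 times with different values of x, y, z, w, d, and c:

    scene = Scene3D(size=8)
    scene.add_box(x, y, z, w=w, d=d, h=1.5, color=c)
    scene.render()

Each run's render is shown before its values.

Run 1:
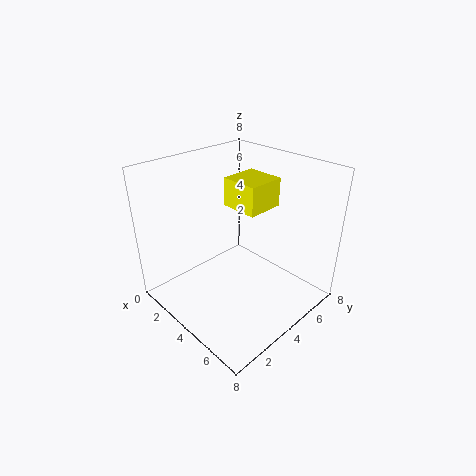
x = 3.5, y = 3.5, z = 6, w = 2, d = 2, c = 'yellow'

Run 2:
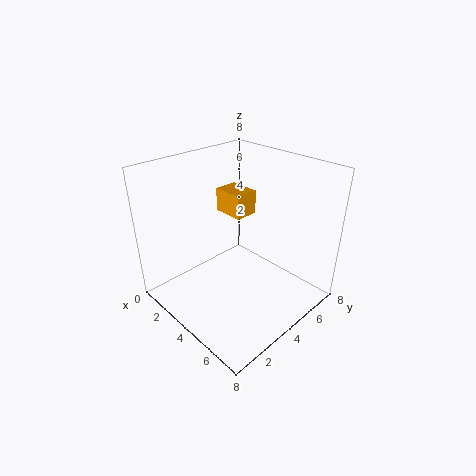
x = 0.5, y = 5.5, z = 4, w = 2, d = 1.5, c = 'orange'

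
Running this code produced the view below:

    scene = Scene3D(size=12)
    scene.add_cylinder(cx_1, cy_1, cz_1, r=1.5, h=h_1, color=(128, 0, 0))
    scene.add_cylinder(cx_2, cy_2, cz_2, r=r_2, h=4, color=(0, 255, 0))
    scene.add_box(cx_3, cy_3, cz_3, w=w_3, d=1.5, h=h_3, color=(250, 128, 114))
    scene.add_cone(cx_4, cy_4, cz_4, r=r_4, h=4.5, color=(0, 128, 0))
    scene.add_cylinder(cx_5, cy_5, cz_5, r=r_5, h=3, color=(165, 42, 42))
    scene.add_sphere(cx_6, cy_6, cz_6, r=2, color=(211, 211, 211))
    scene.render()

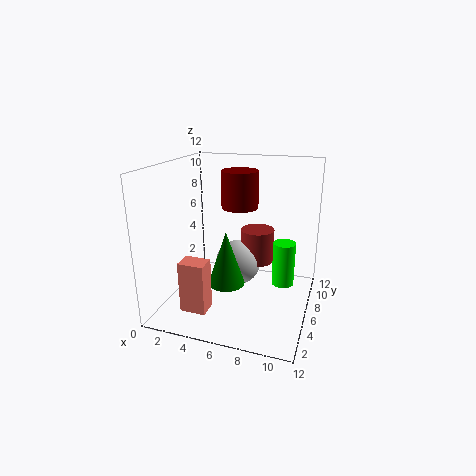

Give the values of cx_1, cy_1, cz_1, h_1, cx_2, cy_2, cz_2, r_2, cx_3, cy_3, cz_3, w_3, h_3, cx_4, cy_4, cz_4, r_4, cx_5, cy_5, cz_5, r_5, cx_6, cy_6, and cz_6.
cx_1 = 6
cy_1 = 6.5
cz_1 = 8.5
h_1 = 3
cx_2 = 9.5
cy_2 = 8.5
cz_2 = 1
r_2 = 1
cx_3 = 3
cy_3 = 1
cz_3 = 1.5
w_3 = 2
h_3 = 4
cx_4 = 5.5
cy_4 = 4.5
cz_4 = 2.5
r_4 = 1.5
cx_5 = 7
cy_5 = 8.5
cz_5 = 3
r_5 = 1.5
cx_6 = 5.5
cy_6 = 7.5
cz_6 = 3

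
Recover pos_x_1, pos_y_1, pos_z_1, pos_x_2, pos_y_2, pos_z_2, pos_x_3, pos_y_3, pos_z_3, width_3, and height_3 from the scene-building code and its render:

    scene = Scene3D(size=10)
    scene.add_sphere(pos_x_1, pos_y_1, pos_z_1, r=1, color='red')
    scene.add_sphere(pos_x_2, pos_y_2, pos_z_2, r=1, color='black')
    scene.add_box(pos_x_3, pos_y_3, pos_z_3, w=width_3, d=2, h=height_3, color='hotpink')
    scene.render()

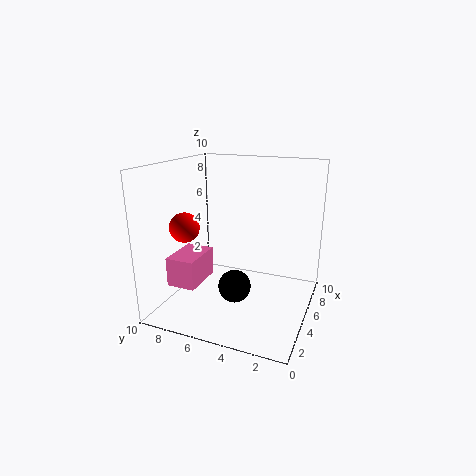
pos_x_1 = 3; pos_y_1 = 8; pos_z_1 = 6; pos_x_2 = 2; pos_y_2 = 4; pos_z_2 = 3; pos_x_3 = 2; pos_y_3 = 7; pos_z_3 = 2; width_3 = 3; height_3 = 2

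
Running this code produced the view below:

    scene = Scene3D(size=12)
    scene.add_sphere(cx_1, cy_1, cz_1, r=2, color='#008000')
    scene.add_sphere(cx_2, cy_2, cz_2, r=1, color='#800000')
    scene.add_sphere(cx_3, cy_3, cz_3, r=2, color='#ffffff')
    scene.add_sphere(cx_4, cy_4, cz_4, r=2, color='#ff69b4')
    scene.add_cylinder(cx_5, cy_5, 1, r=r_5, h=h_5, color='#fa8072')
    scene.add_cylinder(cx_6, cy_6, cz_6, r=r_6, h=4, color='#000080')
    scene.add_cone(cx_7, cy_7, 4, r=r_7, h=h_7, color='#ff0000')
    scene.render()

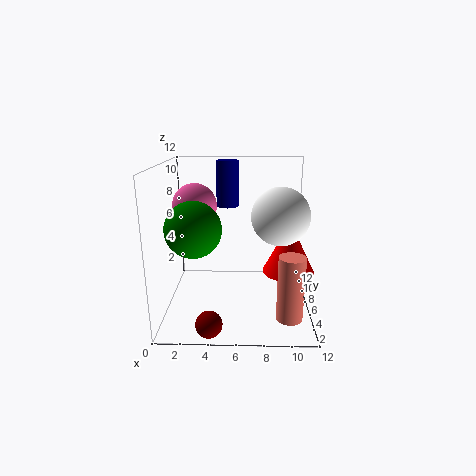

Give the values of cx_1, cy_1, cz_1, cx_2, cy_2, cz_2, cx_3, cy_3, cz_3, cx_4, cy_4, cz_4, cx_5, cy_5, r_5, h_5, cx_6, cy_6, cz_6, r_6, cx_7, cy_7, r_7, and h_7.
cx_1 = 3, cy_1 = 2, cz_1 = 8, cx_2 = 4, cy_2 = 1, cz_2 = 1, cx_3 = 9, cy_3 = 2, cz_3 = 9, cx_4 = 2, cy_4 = 9, cz_4 = 8, cx_5 = 10, cy_5 = 2, r_5 = 1, h_5 = 5, cx_6 = 5, cy_6 = 9, cz_6 = 8, r_6 = 1, cx_7 = 10, cy_7 = 4, r_7 = 2, h_7 = 4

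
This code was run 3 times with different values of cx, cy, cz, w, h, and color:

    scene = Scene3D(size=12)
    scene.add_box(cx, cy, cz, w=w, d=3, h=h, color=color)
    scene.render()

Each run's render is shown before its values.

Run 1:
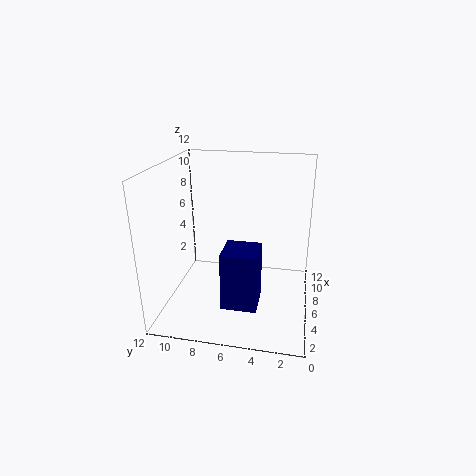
cx = 3.5; cy = 4; cz = 0.5; w = 3; h = 5; color = 'navy'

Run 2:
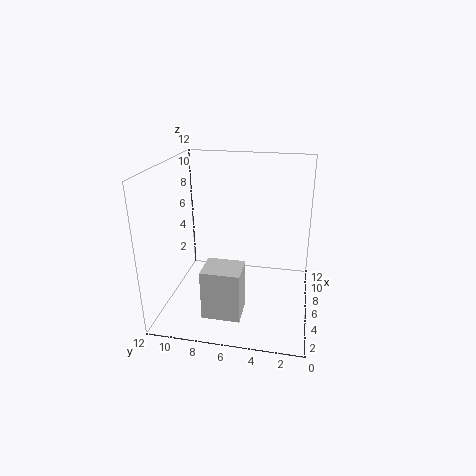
cx = 1.5; cy = 5; cz = 1; w = 2.5; h = 4; color = 'lightgray'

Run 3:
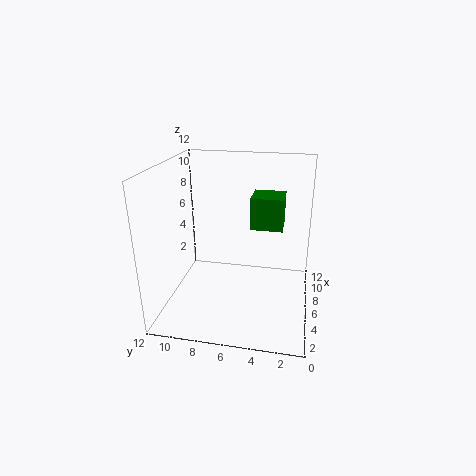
cx = 9; cy = 2.5; cz = 5.5; w = 3; h = 3; color = 'green'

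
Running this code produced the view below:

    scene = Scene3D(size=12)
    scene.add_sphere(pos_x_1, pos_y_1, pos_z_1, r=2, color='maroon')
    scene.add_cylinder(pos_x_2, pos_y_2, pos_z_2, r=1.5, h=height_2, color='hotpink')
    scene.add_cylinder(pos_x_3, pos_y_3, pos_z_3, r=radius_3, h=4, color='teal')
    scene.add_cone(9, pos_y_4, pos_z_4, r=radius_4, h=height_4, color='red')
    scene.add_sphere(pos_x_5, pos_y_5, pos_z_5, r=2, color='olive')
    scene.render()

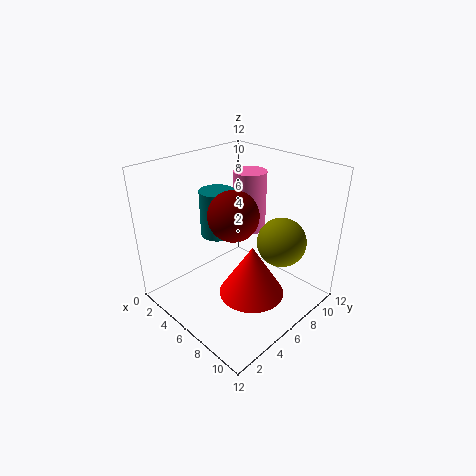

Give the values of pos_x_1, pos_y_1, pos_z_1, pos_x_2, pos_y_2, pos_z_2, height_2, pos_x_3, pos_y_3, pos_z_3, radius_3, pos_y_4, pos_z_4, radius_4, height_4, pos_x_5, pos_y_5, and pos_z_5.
pos_x_1 = 6.5, pos_y_1 = 5, pos_z_1 = 8.5, pos_x_2 = 4, pos_y_2 = 9.5, pos_z_2 = 5, height_2 = 5.5, pos_x_3 = 3.5, pos_y_3 = 6, pos_z_3 = 5.5, radius_3 = 1.5, pos_y_4 = 4.5, pos_z_4 = 3, radius_4 = 2.5, height_4 = 4, pos_x_5 = 9, pos_y_5 = 8, pos_z_5 = 6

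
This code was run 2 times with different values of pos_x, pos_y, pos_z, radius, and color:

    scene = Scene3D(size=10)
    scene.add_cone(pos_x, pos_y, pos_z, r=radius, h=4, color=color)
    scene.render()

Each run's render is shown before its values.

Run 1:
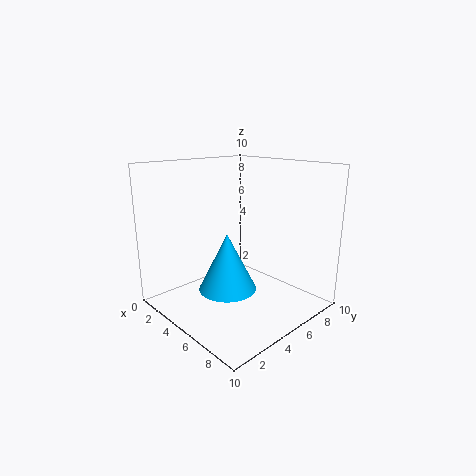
pos_x = 5; pos_y = 4; pos_z = 1.5; radius = 2; color = 'deepskyblue'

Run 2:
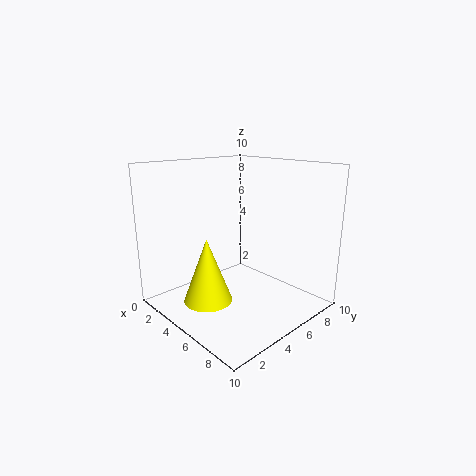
pos_x = 6; pos_y = 1.5; pos_z = 2; radius = 1.5; color = 'yellow'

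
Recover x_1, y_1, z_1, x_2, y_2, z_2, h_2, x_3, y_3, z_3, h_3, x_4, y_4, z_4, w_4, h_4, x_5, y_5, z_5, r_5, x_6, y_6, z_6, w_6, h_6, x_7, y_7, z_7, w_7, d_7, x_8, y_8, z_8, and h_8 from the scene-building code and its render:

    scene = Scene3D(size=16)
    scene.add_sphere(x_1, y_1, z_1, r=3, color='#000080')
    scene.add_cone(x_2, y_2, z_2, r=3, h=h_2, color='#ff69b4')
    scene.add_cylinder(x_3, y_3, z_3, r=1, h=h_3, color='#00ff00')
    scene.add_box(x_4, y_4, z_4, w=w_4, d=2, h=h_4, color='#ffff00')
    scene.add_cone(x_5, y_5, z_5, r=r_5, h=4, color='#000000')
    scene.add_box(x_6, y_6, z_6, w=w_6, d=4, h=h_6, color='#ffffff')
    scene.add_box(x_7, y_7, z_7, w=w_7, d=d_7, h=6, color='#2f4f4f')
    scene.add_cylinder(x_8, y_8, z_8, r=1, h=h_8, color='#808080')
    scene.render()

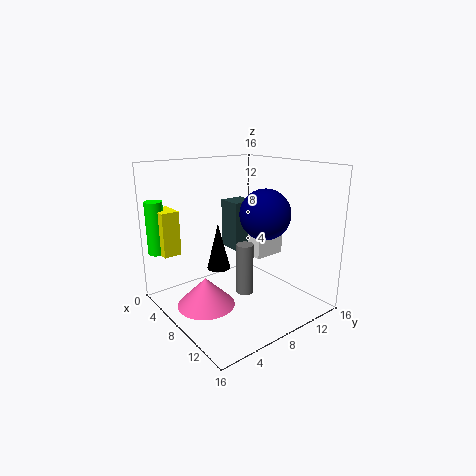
x_1 = 8
y_1 = 12
z_1 = 10
x_2 = 9
y_2 = 3
z_2 = 2
h_2 = 3
x_3 = 2
y_3 = 1
z_3 = 6
h_3 = 6
x_4 = 1
y_4 = 1
z_4 = 6
w_4 = 3
h_4 = 5
x_5 = 13
y_5 = 2
z_5 = 8
r_5 = 1
x_6 = 5
y_6 = 12
z_6 = 4
w_6 = 2
h_6 = 5
x_7 = 2
y_7 = 10
z_7 = 5
w_7 = 3
d_7 = 3
x_8 = 8
y_8 = 9
z_8 = 1
h_8 = 6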